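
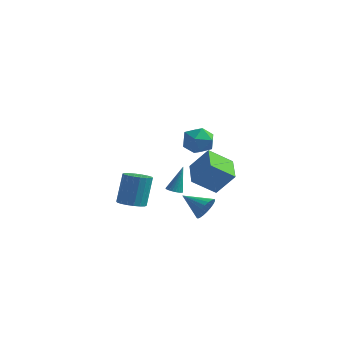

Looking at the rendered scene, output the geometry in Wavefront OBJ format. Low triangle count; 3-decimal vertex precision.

v 1.913 1.222 -3.462
v 2.226 1.593 -2.74
v 0.367 1.118 -2.738
v 2.125 1.865 -2.916
v 1.992 2.039 -3.175
v 1.847 2.089 -3.478
v 1.712 2.007 -3.778
v 1.608 1.805 -4.03
v 1.55 1.515 -4.196
v 1.547 1.18 -4.25
v 1.6 0.851 -4.184
v 1.701 0.579 -4.008
v 1.834 0.404 -3.749
v 1.979 0.355 -3.446
v 2.114 0.437 -3.145
v 2.218 0.638 -2.893
v 2.276 0.929 -2.727
v 2.279 1.264 -2.674
v 2.744 -2.39 3.445
v 3.416 -1.641 3.226
v 3.964 -3.279 4.154
v 4.636 -2.53 3.935
v 3.904 -2.374 4.643
v 3.15 -1.825 4.205
v 4.23 -3.095 3.175
v 3.476 -2.546 2.737
v 4.335 -2.077 3.06
v 4.133 -1.631 3.966
v 3.247 -3.289 3.414
v 3.045 -2.843 4.32
v -3.325 1.26 -4.387
v -2.8 1.965 -4.623
v -2.81 2.666 -2.548
v -3.335 1.96 -2.313
v -3.175 2.11 -4.674
v -3.185 2.811 -2.599
v -3.579 2.087 -4.668
v -3.589 2.788 -2.593
v -3.933 1.9 -4.607
v -3.943 2.601 -2.532
v -4.167 1.586 -4.502
v -4.177 2.287 -2.427
v -4.233 1.208 -4.374
v -4.243 1.909 -2.299
v -4.12 0.839 -4.249
v -4.13 1.54 -2.175
v -3.85 0.554 -4.152
v -3.86 1.255 -2.077
v -3.475 0.409 -4.101
v -3.485 1.11 -2.026
v -3.071 0.432 -4.107
v -3.081 1.133 -2.032
v -2.717 0.619 -4.168
v -2.727 1.32 -2.093
v -2.483 0.933 -4.273
v -2.493 1.634 -2.198
v -2.417 1.311 -4.401
v -2.427 2.012 -2.326
v -2.53 1.68 -4.525
v -2.54 2.381 -2.451
v -1.411 2.975 -3.449
v -1.02 3.308 -3.616
v -1.189 3.605 -1.671
v -1.19 3.43 -3.638
v -1.394 3.483 -3.632
v -1.6 3.458 -3.597
v -1.778 3.36 -3.54
v -1.9 3.204 -3.469
v -1.947 3.012 -3.396
v -1.913 2.815 -3.33
v -1.802 2.642 -3.282
v -1.632 2.52 -3.26
v -1.428 2.467 -3.267
v -1.222 2.491 -3.301
v -1.044 2.589 -3.358
v -0.922 2.746 -3.429
v -0.875 2.937 -3.503
v -0.909 3.135 -3.569
v 3.328 -2.58 0.504
v 4.346 -2.236 1.859
v 2.281 -1.126 0.922
v 3.299 -0.782 2.277
v 4.321 -1.578 -0.497
v 5.339 -1.234 0.858
v 3.274 -0.124 -0.079
v 4.292 0.22 1.276
f 2 1 4
f 2 4 3
f 4 1 5
f 4 5 3
f 5 1 6
f 5 6 3
f 6 1 7
f 6 7 3
f 7 1 8
f 7 8 3
f 8 1 9
f 8 9 3
f 9 1 10
f 9 10 3
f 10 1 11
f 10 11 3
f 11 1 12
f 11 12 3
f 12 1 13
f 12 13 3
f 13 1 14
f 13 14 3
f 14 1 15
f 14 15 3
f 15 1 16
f 15 16 3
f 16 1 17
f 16 17 3
f 17 1 18
f 17 18 3
f 18 1 2
f 18 2 3
f 19 30 24
f 19 24 20
f 19 20 26
f 19 26 29
f 19 29 30
f 20 24 28
f 24 30 23
f 30 29 21
f 29 26 25
f 26 20 27
f 22 28 23
f 22 23 21
f 22 21 25
f 22 25 27
f 22 27 28
f 23 28 24
f 21 23 30
f 25 21 29
f 27 25 26
f 28 27 20
f 32 31 35
f 32 35 33
f 33 35 36
f 33 36 34
f 35 31 37
f 35 37 36
f 36 37 38
f 36 38 34
f 37 31 39
f 37 39 38
f 38 39 40
f 38 40 34
f 39 31 41
f 39 41 40
f 40 41 42
f 40 42 34
f 41 31 43
f 41 43 42
f 42 43 44
f 42 44 34
f 43 31 45
f 43 45 44
f 44 45 46
f 44 46 34
f 45 31 47
f 45 47 46
f 46 47 48
f 46 48 34
f 47 31 49
f 47 49 48
f 48 49 50
f 48 50 34
f 49 31 51
f 49 51 50
f 50 51 52
f 50 52 34
f 51 31 53
f 51 53 52
f 52 53 54
f 52 54 34
f 53 31 55
f 53 55 54
f 54 55 56
f 54 56 34
f 55 31 57
f 55 57 56
f 56 57 58
f 56 58 34
f 57 31 59
f 57 59 58
f 58 59 60
f 58 60 34
f 59 31 32
f 59 32 60
f 60 32 33
f 60 33 34
f 62 61 64
f 62 64 63
f 64 61 65
f 64 65 63
f 65 61 66
f 65 66 63
f 66 61 67
f 66 67 63
f 67 61 68
f 67 68 63
f 68 61 69
f 68 69 63
f 69 61 70
f 69 70 63
f 70 61 71
f 70 71 63
f 71 61 72
f 71 72 63
f 72 61 73
f 72 73 63
f 73 61 74
f 73 74 63
f 74 61 75
f 74 75 63
f 75 61 76
f 75 76 63
f 76 61 77
f 76 77 63
f 77 61 78
f 77 78 63
f 78 61 62
f 78 62 63
f 80 82 79
f 83 80 79
f 79 82 81
f 81 83 79
f 80 86 82
f 84 80 83
f 84 86 80
f 82 86 81
f 85 83 81
f 81 86 85
f 85 84 83
f 86 84 85



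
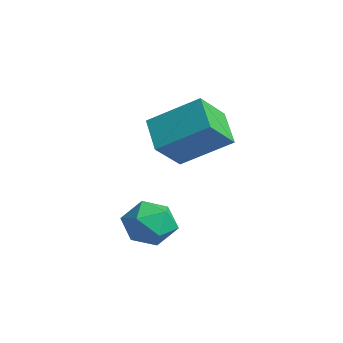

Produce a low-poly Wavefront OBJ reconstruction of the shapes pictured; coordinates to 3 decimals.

v -1.213 -1.867 -3.238
v -0.393 -2.282 -3.014
v -1.447 -2.918 -4.326
v -0.627 -3.333 -4.102
v -1.355 -3.369 -3.5
v -1.211 -2.72 -2.827
v -0.629 -2.48 -4.513
v -0.485 -1.831 -3.84
v -0.032 -2.661 -3.802
v -0.48 -3.21 -3.175
v -1.36 -1.99 -4.165
v -1.808 -2.539 -3.538
v -3.414 -1.638 -0.429
v -2.471 -0.211 0.645
v -3.861 -0.594 -1.424
v -2.917 0.833 -0.35
v -2.223 -1.853 -1.19
v -1.279 -0.426 -0.116
v -2.669 -0.809 -2.185
v -1.726 0.618 -1.111
f 1 12 6
f 1 6 2
f 1 2 8
f 1 8 11
f 1 11 12
f 2 6 10
f 6 12 5
f 12 11 3
f 11 8 7
f 8 2 9
f 4 10 5
f 4 5 3
f 4 3 7
f 4 7 9
f 4 9 10
f 5 10 6
f 3 5 12
f 7 3 11
f 9 7 8
f 10 9 2
f 14 16 13
f 17 14 13
f 13 16 15
f 15 17 13
f 14 20 16
f 18 14 17
f 18 20 14
f 16 20 15
f 19 17 15
f 15 20 19
f 19 18 17
f 20 18 19



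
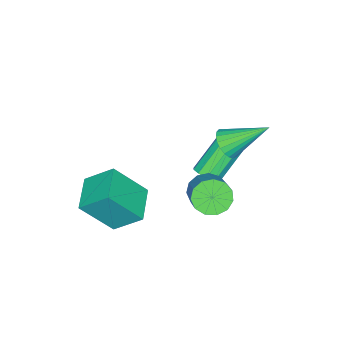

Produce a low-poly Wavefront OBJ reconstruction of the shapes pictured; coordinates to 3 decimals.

v -0.446 1.462 0.46
v 0.109 0.779 0.453
v 1.2 1.654 1.453
v 0.646 2.338 1.46
v 0.234 1.064 0.067
v 1.325 1.94 1.067
v 0.143 1.476 -0.194
v 1.234 2.351 0.806
v -0.135 1.883 -0.248
v 0.957 2.759 0.753
v -0.511 2.157 -0.077
v 0.58 3.032 0.924
v -0.867 2.21 0.265
v 0.225 3.085 1.265
v -1.089 2.026 0.668
v 0.003 2.901 1.669
v -1.106 1.663 1.005
v -0.015 2.538 2.006
v -0.914 1.236 1.169
v 0.177 2.111 2.17
v -0.574 0.881 1.108
v 0.518 1.756 2.108
v -0.192 0.711 0.841
v 0.899 1.586 1.841
v -1.894 0.525 -0.209
v -1.427 0.812 0.158
v -2.718 1.202 1.496
v -3.186 0.915 1.129
v -1.591 1.098 -0.083
v -2.882 1.487 1.255
v -1.871 1.164 -0.372
v -3.162 1.554 0.966
v -2.16 0.987 -0.599
v -3.451 1.376 0.739
v -2.347 0.633 -0.677
v -3.638 1.023 0.661
v -2.362 0.238 -0.576
v -3.653 0.628 0.762
v -2.198 -0.047 -0.335
v -3.489 0.342 1.003
v -1.918 -0.114 -0.046
v -3.209 0.276 1.292
v -1.629 0.064 0.181
v -2.92 0.453 1.519
v -1.442 0.417 0.259
v -2.733 0.807 1.597
v 0.397 -2.416 -1.593
v 0.004 -1.192 -0.543
v 1.932 -1.672 -1.885
v 1.538 -0.448 -0.835
v 1.262 -3.552 0.055
v 0.868 -2.328 1.105
v 2.796 -2.808 -0.237
v 2.403 -1.584 0.813
v -1.221 1.892 3.286
v -0.657 1.768 3.78
v -1.979 3.428 4.534
v -0.53 1.986 3.589
v -0.523 2.187 3.345
v -0.637 2.338 3.092
v -0.851 2.411 2.871
v -1.13 2.394 2.723
v -1.424 2.29 2.672
v -1.683 2.118 2.727
v -1.862 1.906 2.878
v -1.93 1.692 3.1
v -1.876 1.513 3.355
v -1.708 1.398 3.597
v -1.456 1.37 3.786
v -1.164 1.431 3.888
v -0.881 1.572 3.886
f 2 1 5
f 2 5 3
f 3 5 6
f 3 6 4
f 5 1 7
f 5 7 6
f 6 7 8
f 6 8 4
f 7 1 9
f 7 9 8
f 8 9 10
f 8 10 4
f 9 1 11
f 9 11 10
f 10 11 12
f 10 12 4
f 11 1 13
f 11 13 12
f 12 13 14
f 12 14 4
f 13 1 15
f 13 15 14
f 14 15 16
f 14 16 4
f 15 1 17
f 15 17 16
f 16 17 18
f 16 18 4
f 17 1 19
f 17 19 18
f 18 19 20
f 18 20 4
f 19 1 21
f 19 21 20
f 20 21 22
f 20 22 4
f 21 1 23
f 21 23 22
f 22 23 24
f 22 24 4
f 23 1 2
f 23 2 24
f 24 2 3
f 24 3 4
f 26 25 29
f 26 29 27
f 27 29 30
f 27 30 28
f 29 25 31
f 29 31 30
f 30 31 32
f 30 32 28
f 31 25 33
f 31 33 32
f 32 33 34
f 32 34 28
f 33 25 35
f 33 35 34
f 34 35 36
f 34 36 28
f 35 25 37
f 35 37 36
f 36 37 38
f 36 38 28
f 37 25 39
f 37 39 38
f 38 39 40
f 38 40 28
f 39 25 41
f 39 41 40
f 40 41 42
f 40 42 28
f 41 25 43
f 41 43 42
f 42 43 44
f 42 44 28
f 43 25 45
f 43 45 44
f 44 45 46
f 44 46 28
f 45 25 26
f 45 26 46
f 46 26 27
f 46 27 28
f 48 50 47
f 51 48 47
f 47 50 49
f 49 51 47
f 48 54 50
f 52 48 51
f 52 54 48
f 50 54 49
f 53 51 49
f 49 54 53
f 53 52 51
f 54 52 53
f 56 55 58
f 56 58 57
f 58 55 59
f 58 59 57
f 59 55 60
f 59 60 57
f 60 55 61
f 60 61 57
f 61 55 62
f 61 62 57
f 62 55 63
f 62 63 57
f 63 55 64
f 63 64 57
f 64 55 65
f 64 65 57
f 65 55 66
f 65 66 57
f 66 55 67
f 66 67 57
f 67 55 68
f 67 68 57
f 68 55 69
f 68 69 57
f 69 55 70
f 69 70 57
f 70 55 71
f 70 71 57
f 71 55 56
f 71 56 57



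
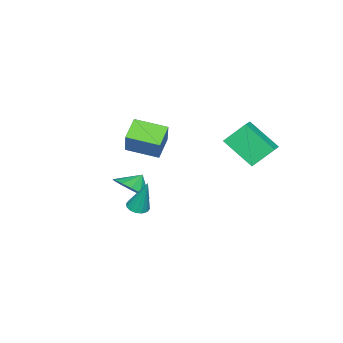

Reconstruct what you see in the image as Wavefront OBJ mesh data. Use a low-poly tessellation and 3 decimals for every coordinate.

v -2.379 2.39 0.77
v -3.02 3.291 1.899
v -2.327 4.044 -0.522
v -2.967 4.946 0.607
v -1.493 2.614 1.093
v -2.133 3.516 2.222
v -1.44 4.269 -0.199
v -2.081 5.17 0.93
v -1.135 -2.842 -1
v -2.329 -3.051 -0.339
v -1.618 -1.118 -1.327
v -2.812 -1.327 -0.667
v -0.428 -2.373 0.427
v -1.622 -2.582 1.087
v -0.911 -0.649 0.099
v -2.105 -0.858 0.76
v 1.472 -0.914 -1.893
v 2.009 -1.492 -1.141
v 0.728 -0.686 -1.187
v 2.213 -0.968 -1.096
v 2.218 -0.429 -1.264
v 2.023 -0.02 -1.6
v 1.681 0.149 -2.015
v 1.282 0.034 -2.398
v 0.934 -0.336 -2.645
v 0.73 -0.86 -2.69
v 0.725 -1.398 -2.522
v 0.92 -1.807 -2.186
v 1.262 -1.976 -1.771
v 1.661 -1.861 -1.388
v 3.308 0.601 -1.61
v 3.85 0.813 -1.704
v 3.392 1.219 0.27
v 3.663 1.044 -1.771
v 3.38 1.156 -1.795
v 3.078 1.12 -1.77
v 2.837 0.944 -1.701
v 2.723 0.677 -1.608
v 2.765 0.389 -1.516
v 2.953 0.158 -1.448
v 3.236 0.046 -1.424
v 3.538 0.082 -1.449
v 3.779 0.257 -1.518
v 3.893 0.525 -1.611
f 2 4 1
f 5 2 1
f 1 4 3
f 3 5 1
f 2 8 4
f 6 2 5
f 6 8 2
f 4 8 3
f 7 5 3
f 3 8 7
f 7 6 5
f 8 6 7
f 10 12 9
f 13 10 9
f 9 12 11
f 11 13 9
f 10 16 12
f 14 10 13
f 14 16 10
f 12 16 11
f 15 13 11
f 11 16 15
f 15 14 13
f 16 14 15
f 18 17 20
f 18 20 19
f 20 17 21
f 20 21 19
f 21 17 22
f 21 22 19
f 22 17 23
f 22 23 19
f 23 17 24
f 23 24 19
f 24 17 25
f 24 25 19
f 25 17 26
f 25 26 19
f 26 17 27
f 26 27 19
f 27 17 28
f 27 28 19
f 28 17 29
f 28 29 19
f 29 17 30
f 29 30 19
f 30 17 18
f 30 18 19
f 32 31 34
f 32 34 33
f 34 31 35
f 34 35 33
f 35 31 36
f 35 36 33
f 36 31 37
f 36 37 33
f 37 31 38
f 37 38 33
f 38 31 39
f 38 39 33
f 39 31 40
f 39 40 33
f 40 31 41
f 40 41 33
f 41 31 42
f 41 42 33
f 42 31 43
f 42 43 33
f 43 31 44
f 43 44 33
f 44 31 32
f 44 32 33



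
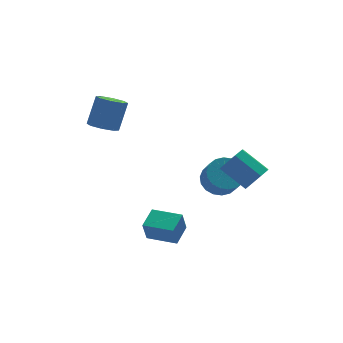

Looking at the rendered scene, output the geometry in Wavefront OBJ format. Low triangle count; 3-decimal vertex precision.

v -1.921 1.614 1.643
v -1.31 1.126 1.473
v -0.569 1.538 2.946
v -1.179 2.026 3.117
v -1.219 1.696 1.268
v -0.478 2.108 2.741
v -1.539 2.217 1.282
v -0.798 2.63 2.756
v -2.083 2.385 1.509
v -1.342 2.798 2.982
v -2.531 2.102 1.814
v -1.79 2.514 3.287
v -2.622 1.532 2.019
v -1.881 1.944 3.492
v -2.302 1.01 2.004
v -1.561 1.423 3.478
v -1.758 0.842 1.778
v -1.017 1.255 3.251
v 2.734 -1.573 -1.868
v 3.638 -1.356 -1.559
v 3.491 -2.209 -0.524
v 2.586 -2.427 -0.832
v 3.392 -1.062 -1.352
v 3.244 -1.915 -0.317
v 3.015 -0.869 -1.247
v 2.867 -1.722 -0.212
v 2.582 -0.816 -1.265
v 2.435 -1.669 -0.229
v 2.18 -0.912 -1.402
v 2.032 -1.766 -0.367
v 1.887 -1.14 -1.631
v 1.739 -1.994 -0.596
v 1.762 -1.454 -1.908
v 1.614 -2.307 -0.872
v 1.829 -1.791 -2.176
v 1.682 -2.644 -1.141
v 2.076 -2.085 -2.383
v 1.928 -2.938 -1.348
v 2.453 -2.278 -2.488
v 2.305 -3.131 -1.453
v 2.885 -2.331 -2.471
v 2.738 -3.184 -1.435
v 3.288 -2.234 -2.333
v 3.14 -3.088 -1.298
v 3.581 -2.006 -2.104
v 3.433 -2.86 -1.069
v 3.706 -1.693 -1.828
v 3.558 -2.546 -0.792
v 3.128 -4.315 -0.271
v 3.865 -4.149 0.047
v 3.189 -2.919 0.97
v 2.452 -3.085 0.651
v 3.75 -3.82 -0.475
v 3.073 -2.59 0.448
v 3.27 -3.782 -0.878
v 2.594 -2.552 0.045
v 2.707 -4.056 -0.926
v 2.031 -2.826 -0.003
v 2.391 -4.481 -0.59
v 1.715 -3.251 0.333
v 2.507 -4.81 -0.068
v 1.83 -3.58 0.855
v 2.986 -4.848 0.335
v 2.31 -3.618 1.258
v 3.549 -4.574 0.383
v 2.873 -3.344 1.306
v -1.391 -1.692 -4.561
v -1.704 -1.849 -3.413
v -0.466 -0.978 -4.211
v -0.778 -1.135 -3.063
v -0.442 -2.965 -4.477
v -0.754 -3.122 -3.329
v 0.484 -2.251 -4.127
v 0.171 -2.408 -2.979
f 2 1 5
f 2 5 3
f 3 5 6
f 3 6 4
f 5 1 7
f 5 7 6
f 6 7 8
f 6 8 4
f 7 1 9
f 7 9 8
f 8 9 10
f 8 10 4
f 9 1 11
f 9 11 10
f 10 11 12
f 10 12 4
f 11 1 13
f 11 13 12
f 12 13 14
f 12 14 4
f 13 1 15
f 13 15 14
f 14 15 16
f 14 16 4
f 15 1 17
f 15 17 16
f 16 17 18
f 16 18 4
f 17 1 2
f 17 2 18
f 18 2 3
f 18 3 4
f 20 19 23
f 20 23 21
f 21 23 24
f 21 24 22
f 23 19 25
f 23 25 24
f 24 25 26
f 24 26 22
f 25 19 27
f 25 27 26
f 26 27 28
f 26 28 22
f 27 19 29
f 27 29 28
f 28 29 30
f 28 30 22
f 29 19 31
f 29 31 30
f 30 31 32
f 30 32 22
f 31 19 33
f 31 33 32
f 32 33 34
f 32 34 22
f 33 19 35
f 33 35 34
f 34 35 36
f 34 36 22
f 35 19 37
f 35 37 36
f 36 37 38
f 36 38 22
f 37 19 39
f 37 39 38
f 38 39 40
f 38 40 22
f 39 19 41
f 39 41 40
f 40 41 42
f 40 42 22
f 41 19 43
f 41 43 42
f 42 43 44
f 42 44 22
f 43 19 45
f 43 45 44
f 44 45 46
f 44 46 22
f 45 19 47
f 45 47 46
f 46 47 48
f 46 48 22
f 47 19 20
f 47 20 48
f 48 20 21
f 48 21 22
f 50 49 53
f 50 53 51
f 51 53 54
f 51 54 52
f 53 49 55
f 53 55 54
f 54 55 56
f 54 56 52
f 55 49 57
f 55 57 56
f 56 57 58
f 56 58 52
f 57 49 59
f 57 59 58
f 58 59 60
f 58 60 52
f 59 49 61
f 59 61 60
f 60 61 62
f 60 62 52
f 61 49 63
f 61 63 62
f 62 63 64
f 62 64 52
f 63 49 65
f 63 65 64
f 64 65 66
f 64 66 52
f 65 49 50
f 65 50 66
f 66 50 51
f 66 51 52
f 68 70 67
f 71 68 67
f 67 70 69
f 69 71 67
f 68 74 70
f 72 68 71
f 72 74 68
f 70 74 69
f 73 71 69
f 69 74 73
f 73 72 71
f 74 72 73



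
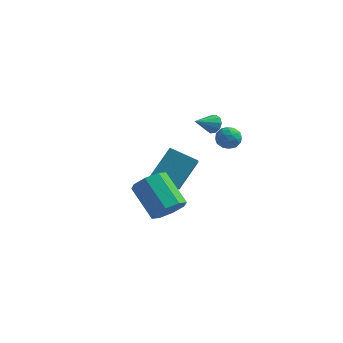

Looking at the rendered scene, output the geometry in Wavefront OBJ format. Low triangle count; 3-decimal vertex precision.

v 2.944 0.877 1.255
v 3.433 0.709 1.519
v 2.296 -0.057 1.865
v 3.274 0.955 1.726
v 2.989 1.171 1.753
v 2.687 1.274 1.59
v 2.483 1.226 1.299
v 2.456 1.044 0.991
v 2.615 0.798 0.784
v 2.9 0.582 0.757
v 3.202 0.479 0.92
v 3.405 0.527 1.211
v -0.674 1.767 -3.834
v -0.064 3.065 -2.383
v -1.086 3.055 -4.813
v -0.476 4.353 -3.363
v 0.856 1.767 -4.477
v 1.466 3.065 -3.027
v 0.444 3.055 -5.457
v 1.054 4.353 -4.006
v 2.056 -3.112 -2.691
v 2.616 -3.296 -1.92
v 1.224 -2.331 -0.679
v 0.664 -2.148 -1.449
v 2.779 -2.647 -2.242
v 1.387 -1.682 -1
v 2.519 -2.271 -2.826
v 1.127 -1.306 -1.585
v 1.987 -2.387 -3.331
v 0.595 -1.422 -2.09
v 1.496 -2.929 -3.461
v 0.104 -1.964 -2.22
v 1.333 -3.578 -3.14
v -0.059 -2.613 -1.898
v 1.593 -3.954 -2.555
v 0.201 -2.989 -1.314
v 2.125 -3.838 -2.05
v 0.733 -2.873 -0.809
v 2.846 4.254 -1.194
v 3.333 4.001 -1.685
v 2.487 3.139 -0.975
v 2.974 2.886 -1.466
v 3.208 3.178 -0.832
v 3.43 3.867 -0.968
v 2.39 3.273 -1.692
v 2.612 3.962 -1.828
v 3.051 3.395 -1.993
v 3.557 3.336 -1.461
v 2.263 3.804 -1.199
v 2.769 3.745 -0.667
v 3.121 4.225 -1.459
v 2.699 2.915 -1.201
v 2.837 3.087 -0.829
v 3.123 2.938 -1.117
v 3.178 4.147 -1.037
v 3.464 3.998 -1.325
v 3.391 3.515 -0.824
v 2.356 3.142 -1.335
v 2.642 2.993 -1.623
v 2.697 4.202 -1.543
v 2.983 4.053 -1.831
v 2.429 3.625 -1.836
v 3.241 3.72 -1.928
v 3.031 3.065 -1.8
v 2.687 3.292 -1.933
v 2.817 3.697 -2.012
v 3.538 3.686 -1.616
v 3.328 3.031 -1.487
v 3.466 3.203 -1.115
v 3.596 3.607 -1.194
v 3.373 3.33 -1.797
v 2.492 4.109 -1.173
v 2.282 3.454 -1.044
v 2.224 3.533 -1.466
v 2.354 3.937 -1.545
v 2.789 4.075 -0.86
v 2.579 3.42 -0.732
v 3.003 3.443 -0.648
v 3.133 3.848 -0.727
v 2.447 3.81 -0.863
f 2 1 4
f 2 4 3
f 4 1 5
f 4 5 3
f 5 1 6
f 5 6 3
f 6 1 7
f 6 7 3
f 7 1 8
f 7 8 3
f 8 1 9
f 8 9 3
f 9 1 10
f 9 10 3
f 10 1 11
f 10 11 3
f 11 1 12
f 11 12 3
f 12 1 2
f 12 2 3
f 14 16 13
f 17 14 13
f 13 16 15
f 15 17 13
f 14 20 16
f 18 14 17
f 18 20 14
f 16 20 15
f 19 17 15
f 15 20 19
f 19 18 17
f 20 18 19
f 22 21 25
f 22 25 23
f 23 25 26
f 23 26 24
f 25 21 27
f 25 27 26
f 26 27 28
f 26 28 24
f 27 21 29
f 27 29 28
f 28 29 30
f 28 30 24
f 29 21 31
f 29 31 30
f 30 31 32
f 30 32 24
f 31 21 33
f 31 33 32
f 32 33 34
f 32 34 24
f 33 21 35
f 33 35 34
f 34 35 36
f 34 36 24
f 35 21 37
f 35 37 36
f 36 37 38
f 36 38 24
f 37 21 22
f 37 22 38
f 38 22 23
f 38 23 24
f 39 76 55
f 76 50 79
f 55 79 44
f 76 79 55
f 39 55 51
f 55 44 56
f 51 56 40
f 55 56 51
f 39 51 60
f 51 40 61
f 60 61 46
f 51 61 60
f 39 60 72
f 60 46 75
f 72 75 49
f 60 75 72
f 39 72 76
f 72 49 80
f 76 80 50
f 72 80 76
f 40 56 67
f 56 44 70
f 67 70 48
f 56 70 67
f 44 79 57
f 79 50 78
f 57 78 43
f 79 78 57
f 50 80 77
f 80 49 73
f 77 73 41
f 80 73 77
f 49 75 74
f 75 46 62
f 74 62 45
f 75 62 74
f 46 61 66
f 61 40 63
f 66 63 47
f 61 63 66
f 42 68 54
f 68 48 69
f 54 69 43
f 68 69 54
f 42 54 52
f 54 43 53
f 52 53 41
f 54 53 52
f 42 52 59
f 52 41 58
f 59 58 45
f 52 58 59
f 42 59 64
f 59 45 65
f 64 65 47
f 59 65 64
f 42 64 68
f 64 47 71
f 68 71 48
f 64 71 68
f 43 69 57
f 69 48 70
f 57 70 44
f 69 70 57
f 41 53 77
f 53 43 78
f 77 78 50
f 53 78 77
f 45 58 74
f 58 41 73
f 74 73 49
f 58 73 74
f 47 65 66
f 65 45 62
f 66 62 46
f 65 62 66
f 48 71 67
f 71 47 63
f 67 63 40
f 71 63 67



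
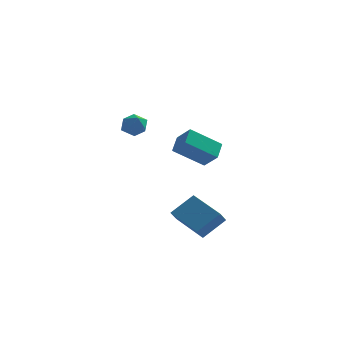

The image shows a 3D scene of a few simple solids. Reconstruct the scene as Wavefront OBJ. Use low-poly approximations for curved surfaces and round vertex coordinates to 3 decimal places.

v -0.582 3.194 0.829
v -0.438 4.169 1.422
v 1.008 3.643 -0.297
v 1.153 4.618 0.297
v 0.147 2.602 1.623
v 0.292 3.577 2.217
v 1.738 3.051 0.498
v 1.882 4.026 1.091
v 0.15 -1.772 -1.955
v -0.07 -2.346 -1.339
v 1.192 -1.143 -0.996
v 0.972 -1.716 -0.38
v 1.548 -3.044 -2.64
v 1.328 -3.617 -2.024
v 2.59 -2.414 -1.681
v 2.37 -2.988 -1.065
v -2.235 1.033 3.984
v -1.565 0.905 3.654
v -2.795 0.415 3.086
v -2.125 0.287 2.756
v -2.295 -0.05 3.413
v -1.949 0.332 3.968
v -2.411 0.988 2.772
v -2.065 1.37 3.327
v -1.674 0.877 2.906
v -1.602 0.236 3.302
v -2.758 1.084 3.438
v -2.686 0.443 3.834
f 2 4 1
f 5 2 1
f 1 4 3
f 3 5 1
f 2 8 4
f 6 2 5
f 6 8 2
f 4 8 3
f 7 5 3
f 3 8 7
f 7 6 5
f 8 6 7
f 10 12 9
f 13 10 9
f 9 12 11
f 11 13 9
f 10 16 12
f 14 10 13
f 14 16 10
f 12 16 11
f 15 13 11
f 11 16 15
f 15 14 13
f 16 14 15
f 17 28 22
f 17 22 18
f 17 18 24
f 17 24 27
f 17 27 28
f 18 22 26
f 22 28 21
f 28 27 19
f 27 24 23
f 24 18 25
f 20 26 21
f 20 21 19
f 20 19 23
f 20 23 25
f 20 25 26
f 21 26 22
f 19 21 28
f 23 19 27
f 25 23 24
f 26 25 18



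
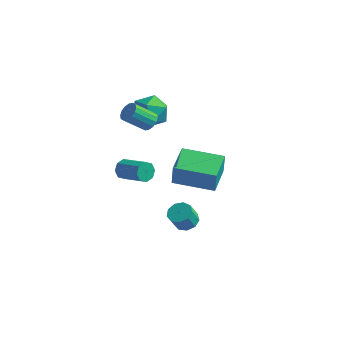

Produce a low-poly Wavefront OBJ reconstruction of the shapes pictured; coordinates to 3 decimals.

v 0.26 0.6 -3.987
v 0.584 1.115 -3.684
v 0.445 0.655 -2.751
v 0.12 0.14 -3.053
v 0.129 1.206 -3.708
v -0.011 0.746 -2.774
v -0.266 1.013 -3.862
v -0.405 0.553 -2.928
v -0.414 0.627 -4.074
v -0.554 0.167 -3.141
v -0.247 0.228 -4.246
v -0.387 -0.232 -3.312
v 0.157 0.003 -4.296
v 0.017 -0.457 -3.363
v 0.609 0.058 -4.202
v 0.47 -0.402 -3.268
v 0.898 0.366 -4.007
v 0.758 -0.094 -3.073
v 0.888 0.784 -3.802
v 0.748 0.324 -2.869
v -4.224 4.197 1.105
v -3.658 3.958 0.213
v -3.462 2.862 1.947
v -2.896 2.623 1.055
v -2.682 3.532 1.605
v -3.153 4.356 1.085
v -3.967 2.464 1.075
v -4.438 3.288 0.555
v -3.498 2.887 0.195
v -2.705 3.547 0.523
v -4.415 3.273 1.637
v -3.622 3.933 1.965
v -2.453 -0.859 -0.095
v -2.212 -0.624 -0.591
v -0.765 -0.905 -0.021
v -1.007 -1.141 0.475
v -2.28 -0.31 -0.263
v -0.834 -0.592 0.307
v -2.45 -0.318 0.164
v -1.003 -0.599 0.734
v -2.621 -0.643 0.439
v -1.175 -0.925 1.009
v -2.695 -1.095 0.401
v -1.248 -1.376 0.971
v -2.626 -1.408 0.073
v -1.18 -1.69 0.643
v -2.457 -1.401 -0.354
v -1.01 -1.682 0.216
v -2.285 -1.075 -0.629
v -0.839 -1.357 -0.059
v -1.969 0.792 2.591
v -1.536 0.408 2.63
v -2.298 -0.356 3.568
v -2.731 0.028 3.529
v -1.479 0.612 2.842
v -2.24 -0.152 3.781
v -1.553 0.864 2.988
v -2.314 0.1 3.926
v -1.738 1.097 3.027
v -2.5 0.333 3.965
v -1.986 1.248 2.949
v -2.747 0.484 3.887
v -2.229 1.277 2.775
v -2.99 0.513 3.714
v -2.402 1.176 2.552
v -3.164 0.412 3.49
v -2.46 0.972 2.339
v -3.221 0.208 3.278
v -2.386 0.72 2.194
v -3.147 -0.044 3.132
v -2.2 0.487 2.155
v -2.962 -0.277 3.093
v -1.953 0.336 2.233
v -2.714 -0.428 3.171
v -1.71 0.307 2.406
v -2.471 -0.457 3.345
v 1.495 -2.869 1.924
v 1.617 -2.957 3.114
v 1.044 -1.291 2.086
v 1.166 -1.378 3.277
v 3.494 -2.282 1.763
v 3.616 -2.369 2.954
v 3.043 -0.703 1.926
v 3.165 -0.791 3.116
f 2 1 5
f 2 5 3
f 3 5 6
f 3 6 4
f 5 1 7
f 5 7 6
f 6 7 8
f 6 8 4
f 7 1 9
f 7 9 8
f 8 9 10
f 8 10 4
f 9 1 11
f 9 11 10
f 10 11 12
f 10 12 4
f 11 1 13
f 11 13 12
f 12 13 14
f 12 14 4
f 13 1 15
f 13 15 14
f 14 15 16
f 14 16 4
f 15 1 17
f 15 17 16
f 16 17 18
f 16 18 4
f 17 1 19
f 17 19 18
f 18 19 20
f 18 20 4
f 19 1 2
f 19 2 20
f 20 2 3
f 20 3 4
f 21 32 26
f 21 26 22
f 21 22 28
f 21 28 31
f 21 31 32
f 22 26 30
f 26 32 25
f 32 31 23
f 31 28 27
f 28 22 29
f 24 30 25
f 24 25 23
f 24 23 27
f 24 27 29
f 24 29 30
f 25 30 26
f 23 25 32
f 27 23 31
f 29 27 28
f 30 29 22
f 34 33 37
f 34 37 35
f 35 37 38
f 35 38 36
f 37 33 39
f 37 39 38
f 38 39 40
f 38 40 36
f 39 33 41
f 39 41 40
f 40 41 42
f 40 42 36
f 41 33 43
f 41 43 42
f 42 43 44
f 42 44 36
f 43 33 45
f 43 45 44
f 44 45 46
f 44 46 36
f 45 33 47
f 45 47 46
f 46 47 48
f 46 48 36
f 47 33 49
f 47 49 48
f 48 49 50
f 48 50 36
f 49 33 34
f 49 34 50
f 50 34 35
f 50 35 36
f 52 51 55
f 52 55 53
f 53 55 56
f 53 56 54
f 55 51 57
f 55 57 56
f 56 57 58
f 56 58 54
f 57 51 59
f 57 59 58
f 58 59 60
f 58 60 54
f 59 51 61
f 59 61 60
f 60 61 62
f 60 62 54
f 61 51 63
f 61 63 62
f 62 63 64
f 62 64 54
f 63 51 65
f 63 65 64
f 64 65 66
f 64 66 54
f 65 51 67
f 65 67 66
f 66 67 68
f 66 68 54
f 67 51 69
f 67 69 68
f 68 69 70
f 68 70 54
f 69 51 71
f 69 71 70
f 70 71 72
f 70 72 54
f 71 51 73
f 71 73 72
f 72 73 74
f 72 74 54
f 73 51 75
f 73 75 74
f 74 75 76
f 74 76 54
f 75 51 52
f 75 52 76
f 76 52 53
f 76 53 54
f 78 80 77
f 81 78 77
f 77 80 79
f 79 81 77
f 78 84 80
f 82 78 81
f 82 84 78
f 80 84 79
f 83 81 79
f 79 84 83
f 83 82 81
f 84 82 83



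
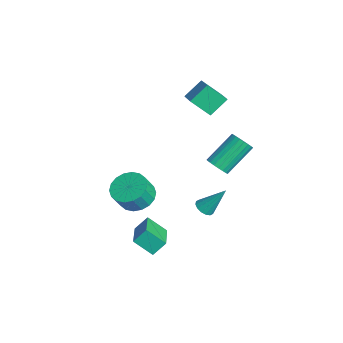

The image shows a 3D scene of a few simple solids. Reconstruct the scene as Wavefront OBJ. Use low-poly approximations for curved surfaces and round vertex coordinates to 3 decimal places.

v 2.03 -2.88 -2.639
v 1.995 -2.235 -1.97
v 2.519 -2.062 -3.402
v 2.484 -1.418 -2.732
v 3.696 -3.362 -2.088
v 3.661 -2.718 -1.418
v 4.185 -2.545 -2.85
v 4.15 -1.9 -2.181
v 0.856 -2.459 -1.243
v 1.643 -2.842 -1.66
v 1.932 -3.344 -0.655
v 1.144 -2.961 -0.237
v 1.787 -2.463 -1.512
v 2.076 -2.965 -0.507
v 1.747 -2.083 -1.311
v 2.036 -2.585 -0.306
v 1.531 -1.778 -1.096
v 1.819 -2.28 -0.091
v 1.18 -1.607 -0.91
v 1.469 -2.109 0.095
v 0.766 -1.606 -0.79
v 1.054 -2.108 0.215
v 0.369 -1.773 -0.76
v 0.658 -2.275 0.245
v 0.068 -2.076 -0.825
v 0.357 -2.578 0.18
v -0.076 -2.455 -0.973
v 0.213 -2.957 0.032
v -0.036 -2.835 -1.174
v 0.253 -3.337 -0.169
v 0.181 -3.14 -1.389
v 0.469 -3.642 -0.384
v 0.531 -3.311 -1.575
v 0.82 -3.813 -0.57
v 0.946 -3.312 -1.695
v 1.234 -3.814 -0.69
v 1.342 -3.145 -1.725
v 1.631 -3.647 -0.72
v 2.914 0.895 1.823
v 3.518 0.978 1.982
v 3.01 2.348 3.196
v 2.406 2.265 3.037
v 3.49 1.145 1.782
v 2.983 2.515 2.996
v 3.364 1.269 1.589
v 2.856 2.639 2.804
v 3.159 1.328 1.437
v 2.652 2.698 2.651
v 2.912 1.313 1.351
v 2.405 2.683 2.566
v 2.665 1.225 1.347
v 2.158 2.595 2.562
v 2.461 1.08 1.425
v 1.954 2.45 2.64
v 2.336 0.903 1.572
v 1.828 2.273 2.787
v 2.31 0.725 1.762
v 1.803 2.095 2.977
v 2.389 0.576 1.963
v 1.882 1.946 3.178
v 2.558 0.482 2.139
v 2.051 1.853 3.354
v 2.789 0.46 2.261
v 2.282 1.83 3.476
v 3.041 0.513 2.307
v 2.534 1.883 3.522
v 3.272 0.632 2.269
v 2.765 2.002 3.484
v 3.44 0.796 2.154
v 2.933 2.166 3.369
v -2.025 0.66 3.373
v -2.31 1.585 4.163
v -1.653 1.573 2.437
v -1.938 2.499 3.227
v -0.922 0.641 3.793
v -1.207 1.567 4.583
v -0.55 1.555 2.857
v -0.835 2.48 3.647
v 2.492 0.423 -1.405
v 2.935 0.127 -1.317
v 2.848 1.357 -0.055
v 3.019 0.335 -1.483
v 2.962 0.567 -1.629
v 2.779 0.76 -1.714
v 2.519 0.863 -1.717
v 2.252 0.848 -1.636
v 2.049 0.719 -1.493
v 1.965 0.51 -1.327
v 2.022 0.279 -1.181
v 2.205 0.085 -1.096
v 2.465 -0.017 -1.093
v 2.732 -0.002 -1.174
f 2 4 1
f 5 2 1
f 1 4 3
f 3 5 1
f 2 8 4
f 6 2 5
f 6 8 2
f 4 8 3
f 7 5 3
f 3 8 7
f 7 6 5
f 8 6 7
f 10 9 13
f 10 13 11
f 11 13 14
f 11 14 12
f 13 9 15
f 13 15 14
f 14 15 16
f 14 16 12
f 15 9 17
f 15 17 16
f 16 17 18
f 16 18 12
f 17 9 19
f 17 19 18
f 18 19 20
f 18 20 12
f 19 9 21
f 19 21 20
f 20 21 22
f 20 22 12
f 21 9 23
f 21 23 22
f 22 23 24
f 22 24 12
f 23 9 25
f 23 25 24
f 24 25 26
f 24 26 12
f 25 9 27
f 25 27 26
f 26 27 28
f 26 28 12
f 27 9 29
f 27 29 28
f 28 29 30
f 28 30 12
f 29 9 31
f 29 31 30
f 30 31 32
f 30 32 12
f 31 9 33
f 31 33 32
f 32 33 34
f 32 34 12
f 33 9 35
f 33 35 34
f 34 35 36
f 34 36 12
f 35 9 37
f 35 37 36
f 36 37 38
f 36 38 12
f 37 9 10
f 37 10 38
f 38 10 11
f 38 11 12
f 40 39 43
f 40 43 41
f 41 43 44
f 41 44 42
f 43 39 45
f 43 45 44
f 44 45 46
f 44 46 42
f 45 39 47
f 45 47 46
f 46 47 48
f 46 48 42
f 47 39 49
f 47 49 48
f 48 49 50
f 48 50 42
f 49 39 51
f 49 51 50
f 50 51 52
f 50 52 42
f 51 39 53
f 51 53 52
f 52 53 54
f 52 54 42
f 53 39 55
f 53 55 54
f 54 55 56
f 54 56 42
f 55 39 57
f 55 57 56
f 56 57 58
f 56 58 42
f 57 39 59
f 57 59 58
f 58 59 60
f 58 60 42
f 59 39 61
f 59 61 60
f 60 61 62
f 60 62 42
f 61 39 63
f 61 63 62
f 62 63 64
f 62 64 42
f 63 39 65
f 63 65 64
f 64 65 66
f 64 66 42
f 65 39 67
f 65 67 66
f 66 67 68
f 66 68 42
f 67 39 69
f 67 69 68
f 68 69 70
f 68 70 42
f 69 39 40
f 69 40 70
f 70 40 41
f 70 41 42
f 72 74 71
f 75 72 71
f 71 74 73
f 73 75 71
f 72 78 74
f 76 72 75
f 76 78 72
f 74 78 73
f 77 75 73
f 73 78 77
f 77 76 75
f 78 76 77
f 80 79 82
f 80 82 81
f 82 79 83
f 82 83 81
f 83 79 84
f 83 84 81
f 84 79 85
f 84 85 81
f 85 79 86
f 85 86 81
f 86 79 87
f 86 87 81
f 87 79 88
f 87 88 81
f 88 79 89
f 88 89 81
f 89 79 90
f 89 90 81
f 90 79 91
f 90 91 81
f 91 79 92
f 91 92 81
f 92 79 80
f 92 80 81



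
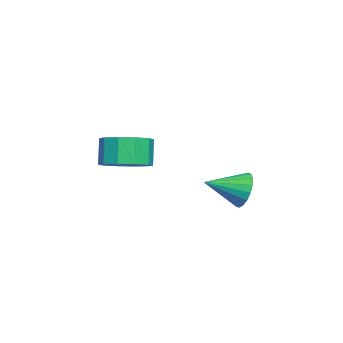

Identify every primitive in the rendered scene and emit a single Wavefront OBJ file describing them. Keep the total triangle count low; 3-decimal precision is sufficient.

v 1.111 -3.309 -0.363
v 2.057 -3.411 0.031
v 1.555 -3.474 1.218
v 0.609 -3.371 0.823
v 1.92 -2.79 0.006
v 1.419 -2.852 1.193
v 1.475 -2.367 -0.16
v 0.973 -2.429 1.027
v 0.89 -2.304 -0.404
v 0.389 -2.366 0.783
v 0.39 -2.624 -0.632
v -0.112 -2.686 0.555
v 0.165 -3.206 -0.758
v -0.337 -3.269 0.429
v 0.301 -3.828 -0.733
v -0.2 -3.89 0.454
v 0.747 -4.251 -0.567
v 0.245 -4.313 0.62
v 1.331 -4.314 -0.323
v 0.83 -4.376 0.864
v 1.832 -3.994 -0.095
v 1.33 -4.056 1.092
v 3.067 1.435 -0.635
v 3.486 1.333 -1.356
v 3.613 0.065 -0.125
v 3.734 1.512 -1.141
v 3.849 1.675 -0.825
v 3.81 1.791 -0.472
v 3.624 1.837 -0.151
v 3.327 1.803 0.074
v 2.979 1.695 0.158
v 2.648 1.537 0.086
v 2.401 1.358 -0.13
v 2.285 1.194 -0.445
v 2.324 1.078 -0.798
v 2.511 1.033 -1.119
v 2.807 1.067 -1.344
v 3.155 1.174 -1.429
f 2 1 5
f 2 5 3
f 3 5 6
f 3 6 4
f 5 1 7
f 5 7 6
f 6 7 8
f 6 8 4
f 7 1 9
f 7 9 8
f 8 9 10
f 8 10 4
f 9 1 11
f 9 11 10
f 10 11 12
f 10 12 4
f 11 1 13
f 11 13 12
f 12 13 14
f 12 14 4
f 13 1 15
f 13 15 14
f 14 15 16
f 14 16 4
f 15 1 17
f 15 17 16
f 16 17 18
f 16 18 4
f 17 1 19
f 17 19 18
f 18 19 20
f 18 20 4
f 19 1 21
f 19 21 20
f 20 21 22
f 20 22 4
f 21 1 2
f 21 2 22
f 22 2 3
f 22 3 4
f 24 23 26
f 24 26 25
f 26 23 27
f 26 27 25
f 27 23 28
f 27 28 25
f 28 23 29
f 28 29 25
f 29 23 30
f 29 30 25
f 30 23 31
f 30 31 25
f 31 23 32
f 31 32 25
f 32 23 33
f 32 33 25
f 33 23 34
f 33 34 25
f 34 23 35
f 34 35 25
f 35 23 36
f 35 36 25
f 36 23 37
f 36 37 25
f 37 23 38
f 37 38 25
f 38 23 24
f 38 24 25



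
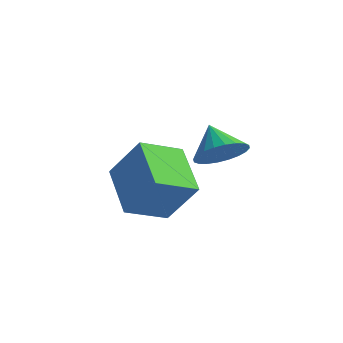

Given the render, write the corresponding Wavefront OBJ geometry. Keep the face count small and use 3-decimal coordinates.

v 0.806 -3.277 -2.87
v -0.575 -2.024 -2.043
v 1.577 -1.989 -3.531
v 0.196 -0.737 -2.704
v 1.864 -3.123 -1.336
v 0.483 -1.871 -0.509
v 2.635 -1.836 -1.997
v 1.254 -0.583 -1.17
v 1.637 1.195 -2.056
v 2.262 1.033 -1.333
v 0.803 1.785 -1.204
v 2.377 1.372 -1.455
v 2.379 1.684 -1.669
v 2.268 1.922 -1.941
v 2.062 2.049 -2.232
v 1.79 2.047 -2.495
v 1.495 1.914 -2.692
v 1.222 1.672 -2.792
v 1.011 1.358 -2.78
v 0.897 1.018 -2.658
v 0.894 0.706 -2.444
v 1.005 0.468 -2.171
v 1.212 0.341 -1.881
v 1.484 0.344 -1.617
v 1.779 0.476 -1.421
v 2.052 0.718 -1.321
f 2 4 1
f 5 2 1
f 1 4 3
f 3 5 1
f 2 8 4
f 6 2 5
f 6 8 2
f 4 8 3
f 7 5 3
f 3 8 7
f 7 6 5
f 8 6 7
f 10 9 12
f 10 12 11
f 12 9 13
f 12 13 11
f 13 9 14
f 13 14 11
f 14 9 15
f 14 15 11
f 15 9 16
f 15 16 11
f 16 9 17
f 16 17 11
f 17 9 18
f 17 18 11
f 18 9 19
f 18 19 11
f 19 9 20
f 19 20 11
f 20 9 21
f 20 21 11
f 21 9 22
f 21 22 11
f 22 9 23
f 22 23 11
f 23 9 24
f 23 24 11
f 24 9 25
f 24 25 11
f 25 9 26
f 25 26 11
f 26 9 10
f 26 10 11



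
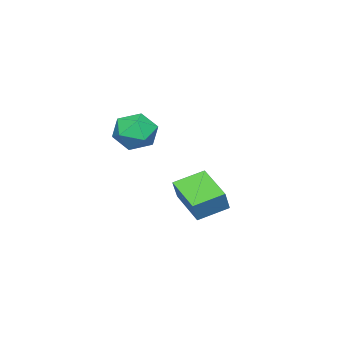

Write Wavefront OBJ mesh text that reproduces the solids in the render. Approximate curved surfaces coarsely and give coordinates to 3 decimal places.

v -3.329 -0.239 -1.109
v -2.765 -0.117 -0.114
v -2.427 1.27 -1.804
v -1.863 1.391 -0.809
v -2.257 -1.111 -1.611
v -1.693 -0.99 -0.616
v -1.355 0.397 -2.306
v -0.791 0.519 -1.311
v 1.688 0.501 3.777
v 2.453 0.069 4.23
v 1.647 -0.689 2.71
v 2.412 -1.121 3.163
v 1.532 -1.082 3.61
v 1.557 -0.346 4.269
v 2.543 -0.274 2.671
v 2.568 0.462 3.33
v 2.982 -0.41 3.546
v 2.356 -0.909 4.127
v 1.744 0.289 2.813
v 1.118 -0.21 3.394
f 2 4 1
f 5 2 1
f 1 4 3
f 3 5 1
f 2 8 4
f 6 2 5
f 6 8 2
f 4 8 3
f 7 5 3
f 3 8 7
f 7 6 5
f 8 6 7
f 9 20 14
f 9 14 10
f 9 10 16
f 9 16 19
f 9 19 20
f 10 14 18
f 14 20 13
f 20 19 11
f 19 16 15
f 16 10 17
f 12 18 13
f 12 13 11
f 12 11 15
f 12 15 17
f 12 17 18
f 13 18 14
f 11 13 20
f 15 11 19
f 17 15 16
f 18 17 10



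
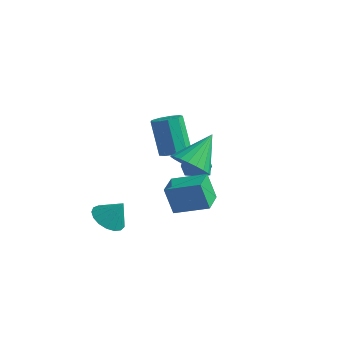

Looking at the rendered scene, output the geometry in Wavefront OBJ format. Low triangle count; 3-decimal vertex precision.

v -1.706 -2.588 -1.49
v -0.878 -2.757 -1.901
v -1.074 -2.212 -0.37
v -0.96 -2.326 -1.999
v -1.213 -1.955 -1.98
v -1.58 -1.728 -1.849
v -1.975 -1.699 -1.636
v -2.308 -1.873 -1.39
v -2.504 -2.211 -1.166
v -2.517 -2.635 -1.017
v -2.344 -3.048 -0.976
v -2.025 -3.356 -1.053
v -1.633 -3.488 -1.23
v -1.258 -3.413 -1.467
v -0.985 -3.15 -1.709
v 1.768 -0.834 2.676
v 2.768 -0.677 2.3
v 1.992 0.774 3.944
v 2.523 -0.424 2.022
v 2.147 -0.242 1.857
v 1.705 -0.162 1.834
v 1.275 -0.198 1.956
v 0.93 -0.345 2.203
v 0.729 -0.576 2.532
v 0.709 -0.852 2.886
v 0.871 -1.125 3.203
v 1.189 -1.347 3.43
v 1.606 -1.481 3.526
v 2.052 -1.503 3.475
v 2.449 -1.41 3.287
v 2.728 -1.217 2.992
v 2.84 -0.958 2.643
v -1.541 3.15 -0.409
v -1.102 2.579 0.003
v -2 3.198 1.82
v -2.439 3.77 1.409
v -0.812 3.067 -0.02
v -1.711 3.686 1.798
v -0.863 3.594 -0.225
v -1.762 4.213 1.593
v -1.232 3.913 -0.516
v -2.13 4.532 1.302
v -1.744 3.876 -0.757
v -2.643 4.495 1.061
v -2.162 3.499 -0.835
v -3.06 4.118 0.983
v -2.289 2.959 -0.713
v -3.187 3.578 1.104
v -2.066 2.509 -0.45
v -2.964 3.128 1.368
v -1.597 2.358 -0.167
v -2.495 2.978 1.651
v 1.907 -2.519 0.464
v 1.337 -2.432 1.838
v 1.516 -1.26 0.223
v 0.946 -1.173 1.597
v 3.494 -1.907 1.083
v 2.924 -1.82 2.457
v 3.103 -0.648 0.842
v 2.533 -0.561 2.216
v 0.202 1.244 -0.127
v 0.342 1.41 0.663
v -0.442 1.915 -0.154
v -0.302 2.081 0.636
v 1.022 2.019 -0.436
v 1.162 2.185 0.354
v 0.378 2.69 -0.463
v 0.518 2.856 0.327
f 2 1 4
f 2 4 3
f 4 1 5
f 4 5 3
f 5 1 6
f 5 6 3
f 6 1 7
f 6 7 3
f 7 1 8
f 7 8 3
f 8 1 9
f 8 9 3
f 9 1 10
f 9 10 3
f 10 1 11
f 10 11 3
f 11 1 12
f 11 12 3
f 12 1 13
f 12 13 3
f 13 1 14
f 13 14 3
f 14 1 15
f 14 15 3
f 15 1 2
f 15 2 3
f 17 16 19
f 17 19 18
f 19 16 20
f 19 20 18
f 20 16 21
f 20 21 18
f 21 16 22
f 21 22 18
f 22 16 23
f 22 23 18
f 23 16 24
f 23 24 18
f 24 16 25
f 24 25 18
f 25 16 26
f 25 26 18
f 26 16 27
f 26 27 18
f 27 16 28
f 27 28 18
f 28 16 29
f 28 29 18
f 29 16 30
f 29 30 18
f 30 16 31
f 30 31 18
f 31 16 32
f 31 32 18
f 32 16 17
f 32 17 18
f 34 33 37
f 34 37 35
f 35 37 38
f 35 38 36
f 37 33 39
f 37 39 38
f 38 39 40
f 38 40 36
f 39 33 41
f 39 41 40
f 40 41 42
f 40 42 36
f 41 33 43
f 41 43 42
f 42 43 44
f 42 44 36
f 43 33 45
f 43 45 44
f 44 45 46
f 44 46 36
f 45 33 47
f 45 47 46
f 46 47 48
f 46 48 36
f 47 33 49
f 47 49 48
f 48 49 50
f 48 50 36
f 49 33 51
f 49 51 50
f 50 51 52
f 50 52 36
f 51 33 34
f 51 34 52
f 52 34 35
f 52 35 36
f 54 56 53
f 57 54 53
f 53 56 55
f 55 57 53
f 54 60 56
f 58 54 57
f 58 60 54
f 56 60 55
f 59 57 55
f 55 60 59
f 59 58 57
f 60 58 59
f 62 64 61
f 65 62 61
f 61 64 63
f 63 65 61
f 62 68 64
f 66 62 65
f 66 68 62
f 64 68 63
f 67 65 63
f 63 68 67
f 67 66 65
f 68 66 67



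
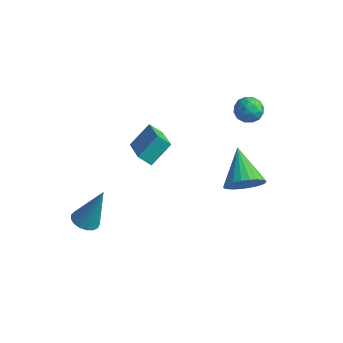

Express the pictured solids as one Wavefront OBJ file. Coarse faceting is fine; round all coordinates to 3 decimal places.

v 2.773 4.271 2.354
v 3.188 4.193 2.958
v 2.712 3.087 2.242
v 3.127 3.009 2.846
v 2.44 3.268 2.902
v 2.478 3.999 2.971
v 3.422 3.281 2.229
v 3.46 4.012 2.298
v 3.589 3.581 2.88
v 2.981 3.573 3.296
v 2.919 3.707 1.904
v 2.311 3.699 2.32
v 2.986 4.336 2.666
v 2.914 2.944 2.534
v 2.511 3.096 2.567
v 2.754 3.05 2.922
v 2.568 4.222 2.674
v 2.812 4.176 3.028
v 2.372 3.632 2.995
v 3.088 3.104 2.172
v 3.332 3.058 2.526
v 3.146 4.23 2.278
v 3.389 4.184 2.633
v 3.528 3.648 2.205
v 3.465 3.93 2.975
v 3.429 3.234 2.909
v 3.603 3.394 2.547
v 3.625 3.824 2.587
v 3.108 3.925 3.219
v 3.072 3.229 3.154
v 2.669 3.381 3.186
v 2.691 3.812 3.227
v 3.344 3.565 3.174
v 2.828 4.051 2.046
v 2.792 3.355 1.981
v 3.209 3.468 1.973
v 3.231 3.899 2.014
v 2.471 4.046 2.291
v 2.435 3.35 2.225
v 2.275 3.456 2.613
v 2.297 3.886 2.653
v 2.556 3.715 2.026
v -1.637 -2.547 -3.582
v -0.966 -2.467 -3.8
v -1.063 -1.873 -1.578
v -1.108 -2.164 -3.862
v -1.371 -1.949 -3.859
v -1.695 -1.871 -3.792
v -2.005 -1.947 -3.678
v -2.232 -2.161 -3.541
v -2.321 -2.463 -3.414
v -2.254 -2.784 -3.325
v -2.046 -3.051 -3.295
v -1.744 -3.202 -3.331
v -1.417 -3.203 -3.424
v -1.14 -3.054 -3.553
v -0.978 -2.788 -3.689
v -0.022 -0.658 0.74
v 0.289 0.389 1.631
v -1.429 0.546 -0.184
v -1.118 1.594 0.707
v 0.538 -0.394 0.233
v 0.849 0.654 1.124
v -0.869 0.811 -0.691
v -0.558 1.858 0.2
v 3.941 2.047 -1.126
v 4.376 1.783 -0.277
v 2.659 3.253 -0.094
v 4.586 2.091 -0.376
v 4.698 2.393 -0.59
v 4.695 2.642 -0.885
v 4.577 2.8 -1.217
v 4.362 2.844 -1.535
v 4.083 2.767 -1.791
v 3.782 2.579 -1.945
v 3.506 2.311 -1.975
v 3.296 2.003 -1.876
v 3.184 1.701 -1.662
v 3.187 1.452 -1.367
v 3.305 1.293 -1.035
v 3.52 1.25 -0.717
v 3.799 1.327 -0.461
v 4.099 1.514 -0.306
f 1 38 17
f 38 12 41
f 17 41 6
f 38 41 17
f 1 17 13
f 17 6 18
f 13 18 2
f 17 18 13
f 1 13 22
f 13 2 23
f 22 23 8
f 13 23 22
f 1 22 34
f 22 8 37
f 34 37 11
f 22 37 34
f 1 34 38
f 34 11 42
f 38 42 12
f 34 42 38
f 2 18 29
f 18 6 32
f 29 32 10
f 18 32 29
f 6 41 19
f 41 12 40
f 19 40 5
f 41 40 19
f 12 42 39
f 42 11 35
f 39 35 3
f 42 35 39
f 11 37 36
f 37 8 24
f 36 24 7
f 37 24 36
f 8 23 28
f 23 2 25
f 28 25 9
f 23 25 28
f 4 30 16
f 30 10 31
f 16 31 5
f 30 31 16
f 4 16 14
f 16 5 15
f 14 15 3
f 16 15 14
f 4 14 21
f 14 3 20
f 21 20 7
f 14 20 21
f 4 21 26
f 21 7 27
f 26 27 9
f 21 27 26
f 4 26 30
f 26 9 33
f 30 33 10
f 26 33 30
f 5 31 19
f 31 10 32
f 19 32 6
f 31 32 19
f 3 15 39
f 15 5 40
f 39 40 12
f 15 40 39
f 7 20 36
f 20 3 35
f 36 35 11
f 20 35 36
f 9 27 28
f 27 7 24
f 28 24 8
f 27 24 28
f 10 33 29
f 33 9 25
f 29 25 2
f 33 25 29
f 44 43 46
f 44 46 45
f 46 43 47
f 46 47 45
f 47 43 48
f 47 48 45
f 48 43 49
f 48 49 45
f 49 43 50
f 49 50 45
f 50 43 51
f 50 51 45
f 51 43 52
f 51 52 45
f 52 43 53
f 52 53 45
f 53 43 54
f 53 54 45
f 54 43 55
f 54 55 45
f 55 43 56
f 55 56 45
f 56 43 57
f 56 57 45
f 57 43 44
f 57 44 45
f 59 61 58
f 62 59 58
f 58 61 60
f 60 62 58
f 59 65 61
f 63 59 62
f 63 65 59
f 61 65 60
f 64 62 60
f 60 65 64
f 64 63 62
f 65 63 64
f 67 66 69
f 67 69 68
f 69 66 70
f 69 70 68
f 70 66 71
f 70 71 68
f 71 66 72
f 71 72 68
f 72 66 73
f 72 73 68
f 73 66 74
f 73 74 68
f 74 66 75
f 74 75 68
f 75 66 76
f 75 76 68
f 76 66 77
f 76 77 68
f 77 66 78
f 77 78 68
f 78 66 79
f 78 79 68
f 79 66 80
f 79 80 68
f 80 66 81
f 80 81 68
f 81 66 82
f 81 82 68
f 82 66 83
f 82 83 68
f 83 66 67
f 83 67 68



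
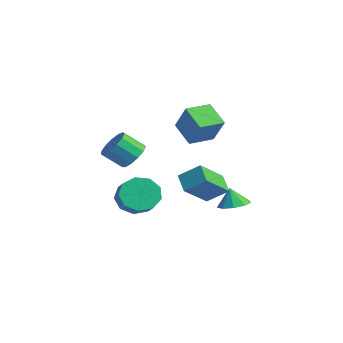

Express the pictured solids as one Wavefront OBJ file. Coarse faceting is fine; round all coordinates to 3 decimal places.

v -2.89 1.785 -2.273
v -2.325 0.243 -1.13
v -2.181 2.603 -1.518
v -1.616 1.061 -0.376
v -1.984 1.619 -2.944
v -1.419 0.077 -1.802
v -1.275 2.437 -2.19
v -0.71 0.895 -1.047
v -0.992 -2.671 -1.576
v -0.446 -2.324 -2.351
v 0.639 -2.622 -1.72
v 0.092 -2.969 -0.944
v -0.568 -1.814 -1.901
v 0.517 -2.112 -1.269
v -0.889 -1.705 -1.299
v 0.196 -2.003 -0.667
v -1.258 -2.049 -0.826
v -0.173 -2.346 -0.195
v -1.503 -2.683 -0.704
v -0.418 -2.981 -0.073
v -1.509 -3.312 -0.99
v -0.424 -3.61 -0.359
v -1.273 -3.641 -1.55
v -0.189 -3.939 -0.919
v -0.906 -3.516 -2.122
v 0.178 -3.814 -1.491
v -0.58 -2.996 -2.438
v 0.505 -3.294 -1.807
v -3.479 1.471 0.405
v -4.674 1.334 1.302
v -3.597 2.875 0.461
v -4.791 2.738 1.358
v -2.449 1.502 1.782
v -3.643 1.365 2.679
v -2.566 2.906 1.838
v -3.761 2.769 2.735
v -1.973 3.116 -3.42
v -1.44 3.75 -3.23
v -2.187 2.984 -2.38
v -1.976 3.959 -3.314
v -2.511 3.774 -3.447
v -2.794 3.281 -3.567
v -2.694 2.711 -3.619
v -2.256 2.33 -3.578
v -1.686 2.317 -3.463
v -1.251 2.678 -3.328
v -1.154 3.244 -3.236
v -1.819 -2.333 0.711
v -1.151 -2.178 1.197
v -1.554 -3.071 2.035
v -2.221 -3.227 1.549
v -1.494 -1.886 1.343
v -1.897 -2.779 2.182
v -1.94 -1.736 1.289
v -2.342 -2.629 2.127
v -2.347 -1.776 1.051
v -2.75 -2.669 1.89
v -2.586 -1.993 0.705
v -2.989 -2.886 1.544
v -2.582 -2.318 0.361
v -2.985 -3.211 1.2
v -2.335 -2.648 0.128
v -2.738 -3.541 0.967
v -1.925 -2.878 0.08
v -2.328 -3.771 0.919
v -1.48 -2.935 0.232
v -1.883 -3.829 1.071
v -1.143 -2.801 0.536
v -1.546 -3.695 1.375
v -1.021 -2.519 0.896
v -1.423 -3.412 1.735
f 2 4 1
f 5 2 1
f 1 4 3
f 3 5 1
f 2 8 4
f 6 2 5
f 6 8 2
f 4 8 3
f 7 5 3
f 3 8 7
f 7 6 5
f 8 6 7
f 10 9 13
f 10 13 11
f 11 13 14
f 11 14 12
f 13 9 15
f 13 15 14
f 14 15 16
f 14 16 12
f 15 9 17
f 15 17 16
f 16 17 18
f 16 18 12
f 17 9 19
f 17 19 18
f 18 19 20
f 18 20 12
f 19 9 21
f 19 21 20
f 20 21 22
f 20 22 12
f 21 9 23
f 21 23 22
f 22 23 24
f 22 24 12
f 23 9 25
f 23 25 24
f 24 25 26
f 24 26 12
f 25 9 27
f 25 27 26
f 26 27 28
f 26 28 12
f 27 9 10
f 27 10 28
f 28 10 11
f 28 11 12
f 30 32 29
f 33 30 29
f 29 32 31
f 31 33 29
f 30 36 32
f 34 30 33
f 34 36 30
f 32 36 31
f 35 33 31
f 31 36 35
f 35 34 33
f 36 34 35
f 38 37 40
f 38 40 39
f 40 37 41
f 40 41 39
f 41 37 42
f 41 42 39
f 42 37 43
f 42 43 39
f 43 37 44
f 43 44 39
f 44 37 45
f 44 45 39
f 45 37 46
f 45 46 39
f 46 37 47
f 46 47 39
f 47 37 38
f 47 38 39
f 49 48 52
f 49 52 50
f 50 52 53
f 50 53 51
f 52 48 54
f 52 54 53
f 53 54 55
f 53 55 51
f 54 48 56
f 54 56 55
f 55 56 57
f 55 57 51
f 56 48 58
f 56 58 57
f 57 58 59
f 57 59 51
f 58 48 60
f 58 60 59
f 59 60 61
f 59 61 51
f 60 48 62
f 60 62 61
f 61 62 63
f 61 63 51
f 62 48 64
f 62 64 63
f 63 64 65
f 63 65 51
f 64 48 66
f 64 66 65
f 65 66 67
f 65 67 51
f 66 48 68
f 66 68 67
f 67 68 69
f 67 69 51
f 68 48 70
f 68 70 69
f 69 70 71
f 69 71 51
f 70 48 49
f 70 49 71
f 71 49 50
f 71 50 51



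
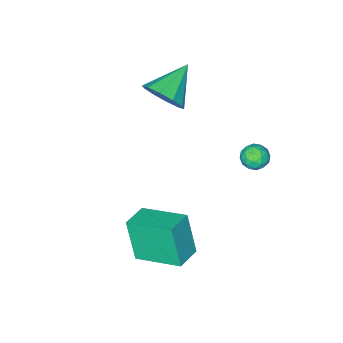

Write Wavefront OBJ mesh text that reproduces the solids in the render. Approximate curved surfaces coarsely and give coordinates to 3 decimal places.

v 0.705 -3.103 1.929
v 1.157 -2.75 2.796
v -0.905 -3.457 2.911
v 0.871 -2.254 2.506
v 0.521 -2.081 1.995
v 0.242 -2.299 1.458
v 0.14 -2.824 1.102
v 0.254 -3.456 1.061
v 0.54 -3.952 1.352
v 0.89 -4.124 1.863
v 1.169 -3.906 2.399
v 1.271 -3.381 2.756
v -1.297 0.985 -0.129
v -0.871 1.48 -0.239
v -0.669 0.62 0.659
v -0.243 1.115 0.549
v -0.84 1.243 0.806
v -1.228 1.469 0.318
v -0.312 0.631 0.102
v -0.7 0.857 -0.386
v -0.262 1.261 -0.097
v -0.589 1.639 0.338
v -0.951 0.461 0.082
v -1.278 0.839 0.517
v -1.139 1.265 -0.253
v -0.401 0.835 0.673
v -0.752 0.911 0.824
v -0.502 1.202 0.759
v -1.349 1.258 0.074
v -1.099 1.549 0.01
v -1.081 1.409 0.624
v -0.441 0.551 0.41
v -0.191 0.842 0.346
v -1.038 0.898 -0.339
v -0.788 1.189 -0.404
v -0.459 0.691 -0.204
v -0.531 1.427 -0.234
v -0.162 1.213 0.229
v -0.202 0.928 -0.034
v -0.43 1.061 -0.32
v -0.723 1.649 0.021
v -0.354 1.435 0.485
v -0.705 1.51 0.636
v -0.933 1.643 0.349
v -0.365 1.521 0.105
v -1.186 0.665 -0.065
v -0.817 0.451 0.399
v -0.607 0.457 0.071
v -0.835 0.59 -0.216
v -1.378 0.887 0.191
v -1.009 0.673 0.654
v -1.11 1.039 0.74
v -1.338 1.172 0.454
v -1.175 0.579 0.315
v 3.665 -0.211 -3.974
v 3.592 -0.894 -2.053
v 2.857 1.716 -3.32
v 2.783 1.034 -1.399
v 4.817 0.206 -3.781
v 4.743 -0.476 -1.86
v 4.008 2.134 -3.127
v 3.935 1.451 -1.206
f 2 1 4
f 2 4 3
f 4 1 5
f 4 5 3
f 5 1 6
f 5 6 3
f 6 1 7
f 6 7 3
f 7 1 8
f 7 8 3
f 8 1 9
f 8 9 3
f 9 1 10
f 9 10 3
f 10 1 11
f 10 11 3
f 11 1 12
f 11 12 3
f 12 1 2
f 12 2 3
f 13 50 29
f 50 24 53
f 29 53 18
f 50 53 29
f 13 29 25
f 29 18 30
f 25 30 14
f 29 30 25
f 13 25 34
f 25 14 35
f 34 35 20
f 25 35 34
f 13 34 46
f 34 20 49
f 46 49 23
f 34 49 46
f 13 46 50
f 46 23 54
f 50 54 24
f 46 54 50
f 14 30 41
f 30 18 44
f 41 44 22
f 30 44 41
f 18 53 31
f 53 24 52
f 31 52 17
f 53 52 31
f 24 54 51
f 54 23 47
f 51 47 15
f 54 47 51
f 23 49 48
f 49 20 36
f 48 36 19
f 49 36 48
f 20 35 40
f 35 14 37
f 40 37 21
f 35 37 40
f 16 42 28
f 42 22 43
f 28 43 17
f 42 43 28
f 16 28 26
f 28 17 27
f 26 27 15
f 28 27 26
f 16 26 33
f 26 15 32
f 33 32 19
f 26 32 33
f 16 33 38
f 33 19 39
f 38 39 21
f 33 39 38
f 16 38 42
f 38 21 45
f 42 45 22
f 38 45 42
f 17 43 31
f 43 22 44
f 31 44 18
f 43 44 31
f 15 27 51
f 27 17 52
f 51 52 24
f 27 52 51
f 19 32 48
f 32 15 47
f 48 47 23
f 32 47 48
f 21 39 40
f 39 19 36
f 40 36 20
f 39 36 40
f 22 45 41
f 45 21 37
f 41 37 14
f 45 37 41
f 56 58 55
f 59 56 55
f 55 58 57
f 57 59 55
f 56 62 58
f 60 56 59
f 60 62 56
f 58 62 57
f 61 59 57
f 57 62 61
f 61 60 59
f 62 60 61



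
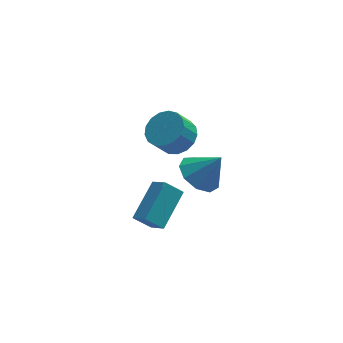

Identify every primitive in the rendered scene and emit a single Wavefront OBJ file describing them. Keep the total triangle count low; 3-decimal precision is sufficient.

v -0.076 2.533 -4.08
v 0.342 1.849 -3.516
v -0.798 2.621 -3.438
v -0.38 1.937 -2.874
v 0.9 3.883 -3.166
v 1.318 3.199 -2.602
v 0.178 3.971 -2.524
v 0.596 3.287 -1.96
v 1.965 3.323 -1.652
v 2.766 3.593 -2.167
v 2.795 3.117 -0.468
v 2.485 4.135 -1.875
v 1.96 4.297 -1.479
v 1.438 4.004 -1.164
v 1.162 3.391 -1.077
v 1.262 2.747 -1.259
v 1.691 2.372 -1.625
v 2.249 2.441 -2.003
v 2.673 2.924 -2.217
v 1.063 3.053 1.128
v 1.77 2.697 1.49
v 1.204 2.432 2.334
v 0.497 2.787 1.972
v 1.779 3.093 1.621
v 1.213 2.827 2.464
v 1.624 3.479 1.638
v 1.058 3.213 2.482
v 1.341 3.767 1.539
v 0.775 3.502 2.383
v 0.994 3.892 1.346
v 0.428 3.627 2.19
v 0.663 3.825 1.103
v 0.097 3.559 1.947
v 0.423 3.581 0.865
v -0.143 3.315 1.709
v 0.33 3.215 0.688
v -0.236 2.95 1.532
v 0.405 2.813 0.612
v -0.161 2.547 1.456
v 0.631 2.465 0.654
v 0.065 2.2 1.497
v 0.955 2.253 0.804
v 0.39 1.987 1.648
v 1.305 2.223 1.029
v 0.739 1.957 1.873
v 1.598 2.383 1.276
v 1.033 2.118 2.12
f 2 4 1
f 5 2 1
f 1 4 3
f 3 5 1
f 2 8 4
f 6 2 5
f 6 8 2
f 4 8 3
f 7 5 3
f 3 8 7
f 7 6 5
f 8 6 7
f 10 9 12
f 10 12 11
f 12 9 13
f 12 13 11
f 13 9 14
f 13 14 11
f 14 9 15
f 14 15 11
f 15 9 16
f 15 16 11
f 16 9 17
f 16 17 11
f 17 9 18
f 17 18 11
f 18 9 19
f 18 19 11
f 19 9 10
f 19 10 11
f 21 20 24
f 21 24 22
f 22 24 25
f 22 25 23
f 24 20 26
f 24 26 25
f 25 26 27
f 25 27 23
f 26 20 28
f 26 28 27
f 27 28 29
f 27 29 23
f 28 20 30
f 28 30 29
f 29 30 31
f 29 31 23
f 30 20 32
f 30 32 31
f 31 32 33
f 31 33 23
f 32 20 34
f 32 34 33
f 33 34 35
f 33 35 23
f 34 20 36
f 34 36 35
f 35 36 37
f 35 37 23
f 36 20 38
f 36 38 37
f 37 38 39
f 37 39 23
f 38 20 40
f 38 40 39
f 39 40 41
f 39 41 23
f 40 20 42
f 40 42 41
f 41 42 43
f 41 43 23
f 42 20 44
f 42 44 43
f 43 44 45
f 43 45 23
f 44 20 46
f 44 46 45
f 45 46 47
f 45 47 23
f 46 20 21
f 46 21 47
f 47 21 22
f 47 22 23



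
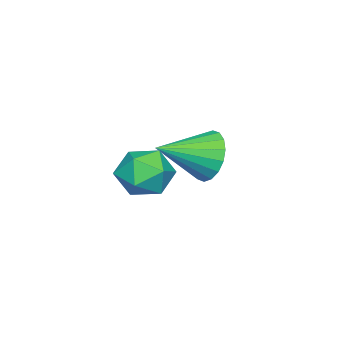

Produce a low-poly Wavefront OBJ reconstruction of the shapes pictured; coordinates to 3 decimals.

v -0.996 0.295 -1.792
v -0.549 0.665 -1.168
v 0.149 0.195 -2.552
v 0.596 0.565 -1.928
v 0.282 -0.22 -1.82
v -0.426 -0.157 -1.35
v 0.026 1.017 -2.37
v -0.682 1.08 -1.9
v 0.082 1.112 -1.525
v 0.24 0.347 -1.185
v -0.64 0.513 -2.535
v -0.482 -0.252 -2.195
v -3.126 0.793 -2.489
v -2.658 0.894 -3.228
v -1.994 -0.213 -1.911
v -2.521 1.18 -2.998
v -2.504 1.39 -2.667
v -2.61 1.481 -2.301
v -2.818 1.435 -1.973
v -3.087 1.263 -1.746
v -3.364 0.997 -1.667
v -3.593 0.691 -1.75
v -3.73 0.405 -1.98
v -3.747 0.195 -2.311
v -3.641 0.104 -2.677
v -3.433 0.15 -3.005
v -3.164 0.322 -3.232
v -2.888 0.588 -3.311
f 1 12 6
f 1 6 2
f 1 2 8
f 1 8 11
f 1 11 12
f 2 6 10
f 6 12 5
f 12 11 3
f 11 8 7
f 8 2 9
f 4 10 5
f 4 5 3
f 4 3 7
f 4 7 9
f 4 9 10
f 5 10 6
f 3 5 12
f 7 3 11
f 9 7 8
f 10 9 2
f 14 13 16
f 14 16 15
f 16 13 17
f 16 17 15
f 17 13 18
f 17 18 15
f 18 13 19
f 18 19 15
f 19 13 20
f 19 20 15
f 20 13 21
f 20 21 15
f 21 13 22
f 21 22 15
f 22 13 23
f 22 23 15
f 23 13 24
f 23 24 15
f 24 13 25
f 24 25 15
f 25 13 26
f 25 26 15
f 26 13 27
f 26 27 15
f 27 13 28
f 27 28 15
f 28 13 14
f 28 14 15



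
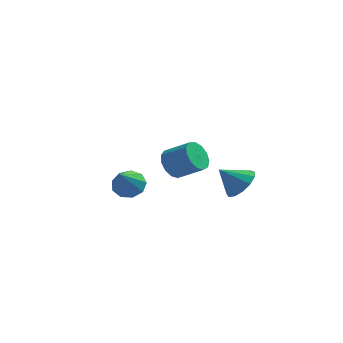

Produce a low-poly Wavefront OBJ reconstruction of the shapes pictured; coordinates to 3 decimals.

v 2.175 3.72 -0.083
v 2.795 3.518 0.522
v 1.245 3.52 0.803
v 2.721 4.013 0.556
v 2.473 4.415 0.387
v 2.131 4.596 0.069
v 1.802 4.499 -0.298
v 1.592 4.155 -0.596
v 1.567 3.673 -0.732
v 1.735 3.206 -0.661
v 2.043 2.902 -0.407
v 2.392 2.858 -0.05
v 2.673 3.087 0.296
v -2.403 2.204 0.274
v -1.914 2.606 0.712
v -2.517 0.996 1.506
v -2.409 2.754 0.813
v -2.902 2.646 0.661
v -3.161 2.33 0.328
v -3.066 1.956 -0.03
v -2.661 1.698 -0.246
v -2.135 1.677 -0.219
v -1.735 1.902 0.039
v -1.648 2.269 0.407
v 0.111 -1.389 3.638
v 0.504 -0.978 3.164
v 1.562 -1.2 3.849
v 1.169 -1.611 4.322
v 0.367 -0.718 3.459
v 1.425 -0.94 4.144
v 0.149 -0.671 3.812
v 1.207 -0.893 4.496
v -0.081 -0.852 4.109
v 0.977 -1.073 4.793
v -0.251 -1.203 4.256
v 0.808 -1.425 4.941
v -0.305 -1.614 4.207
v 0.754 -1.835 4.892
v -0.227 -1.953 3.977
v 0.831 -2.175 4.662
v -0.042 -2.113 3.64
v 1.016 -2.335 4.325
v 0.191 -2.044 3.301
v 1.25 -2.265 3.986
v 0.399 -1.766 3.07
v 1.458 -1.988 3.755
v 0.516 -1.369 3.018
v 1.574 -1.591 3.703
f 2 1 4
f 2 4 3
f 4 1 5
f 4 5 3
f 5 1 6
f 5 6 3
f 6 1 7
f 6 7 3
f 7 1 8
f 7 8 3
f 8 1 9
f 8 9 3
f 9 1 10
f 9 10 3
f 10 1 11
f 10 11 3
f 11 1 12
f 11 12 3
f 12 1 13
f 12 13 3
f 13 1 2
f 13 2 3
f 15 14 17
f 15 17 16
f 17 14 18
f 17 18 16
f 18 14 19
f 18 19 16
f 19 14 20
f 19 20 16
f 20 14 21
f 20 21 16
f 21 14 22
f 21 22 16
f 22 14 23
f 22 23 16
f 23 14 24
f 23 24 16
f 24 14 15
f 24 15 16
f 26 25 29
f 26 29 27
f 27 29 30
f 27 30 28
f 29 25 31
f 29 31 30
f 30 31 32
f 30 32 28
f 31 25 33
f 31 33 32
f 32 33 34
f 32 34 28
f 33 25 35
f 33 35 34
f 34 35 36
f 34 36 28
f 35 25 37
f 35 37 36
f 36 37 38
f 36 38 28
f 37 25 39
f 37 39 38
f 38 39 40
f 38 40 28
f 39 25 41
f 39 41 40
f 40 41 42
f 40 42 28
f 41 25 43
f 41 43 42
f 42 43 44
f 42 44 28
f 43 25 45
f 43 45 44
f 44 45 46
f 44 46 28
f 45 25 47
f 45 47 46
f 46 47 48
f 46 48 28
f 47 25 26
f 47 26 48
f 48 26 27
f 48 27 28



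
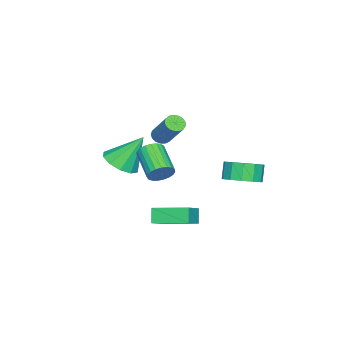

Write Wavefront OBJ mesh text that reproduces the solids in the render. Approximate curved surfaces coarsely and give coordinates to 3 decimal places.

v 2.427 -1.092 0.893
v 2.897 -1.165 1.447
v 1.744 -2.3 2.28
v 1.273 -2.228 1.727
v 2.73 -0.928 1.537
v 1.577 -2.063 2.37
v 2.51 -0.72 1.516
v 1.357 -1.855 2.349
v 2.275 -0.576 1.387
v 1.122 -1.712 2.22
v 2.067 -0.522 1.173
v 0.914 -1.657 2.006
v 1.921 -0.566 0.911
v 0.768 -1.701 1.744
v 1.862 -0.701 0.645
v 0.709 -1.837 1.479
v 1.901 -0.904 0.423
v 0.748 -2.039 1.256
v 2.031 -1.14 0.282
v 0.878 -2.275 1.115
v 2.229 -1.367 0.246
v 1.076 -2.502 1.08
v 2.461 -1.547 0.323
v 1.308 -2.682 1.156
v 2.688 -1.648 0.498
v 1.535 -2.783 1.331
v 2.869 -1.653 0.742
v 1.716 -2.788 1.575
v 2.973 -1.561 1.011
v 1.82 -2.696 1.845
v 2.984 -1.389 1.261
v 1.83 -2.524 2.094
v 0.854 -1.826 2.674
v 1.185 -2.242 2.816
v 1.956 -1.11 4.329
v 1.626 -0.694 4.186
v 1.327 -2.105 2.642
v 2.098 -0.974 4.154
v 1.361 -1.905 2.475
v 2.132 -0.773 3.987
v 1.279 -1.686 2.353
v 2.05 -0.555 3.865
v 1.099 -1.499 2.305
v 1.87 -0.368 3.817
v 0.864 -1.388 2.341
v 1.635 -0.256 3.854
v 0.626 -1.376 2.454
v 1.397 -0.245 3.966
v 0.441 -1.468 2.617
v 1.212 -0.336 4.129
v 0.35 -1.641 2.793
v 1.121 -0.51 4.305
v 0.375 -1.857 2.942
v 1.146 -0.726 4.454
v 0.51 -2.066 3.029
v 1.281 -0.934 4.541
v 0.723 -2.219 3.035
v 1.495 -1.088 4.547
v 0.967 -2.283 2.958
v 1.739 -1.151 4.47
v -0.738 1.902 -0.499
v -0.072 1.149 -0.233
v -0.597 1.024 0.726
v -1.262 1.778 0.459
v 0.161 1.651 -0.04
v -0.364 1.526 0.918
v 0.109 2.233 0.007
v -0.416 2.108 0.965
v -0.212 2.71 -0.107
v -0.737 2.585 0.852
v -0.7 2.93 -0.345
v -1.225 2.806 0.613
v -1.2 2.824 -0.633
v -1.725 2.7 0.326
v -1.553 2.426 -0.877
v -2.078 2.301 0.081
v -1.647 1.861 -1.002
v -2.172 1.736 -0.043
v -1.453 1.309 -0.967
v -1.977 1.185 -0.009
v -1.031 0.946 -0.784
v -1.556 0.821 0.175
v -0.516 0.886 -0.51
v -1.041 0.762 0.449
v 0.671 -1.901 -3.891
v 0.195 -2.118 -3.086
v 0.427 0.047 -3.509
v -0.049 -0.17 -2.704
v 1.909 -1.89 -3.156
v 1.433 -2.107 -2.351
v 1.665 0.058 -2.774
v 1.189 -0.159 -1.969
v 0.225 -4.439 -0.18
v 1.212 -3.979 -0.145
v -0.325 -3.401 1.62
v 0.807 -3.575 -0.501
v 0.18 -3.501 -0.735
v -0.431 -3.786 -0.757
v -0.791 -4.32 -0.559
v -0.763 -4.899 -0.216
v -0.358 -5.303 0.14
v 0.269 -5.377 0.374
v 0.88 -5.092 0.396
v 1.24 -4.558 0.198
f 2 1 5
f 2 5 3
f 3 5 6
f 3 6 4
f 5 1 7
f 5 7 6
f 6 7 8
f 6 8 4
f 7 1 9
f 7 9 8
f 8 9 10
f 8 10 4
f 9 1 11
f 9 11 10
f 10 11 12
f 10 12 4
f 11 1 13
f 11 13 12
f 12 13 14
f 12 14 4
f 13 1 15
f 13 15 14
f 14 15 16
f 14 16 4
f 15 1 17
f 15 17 16
f 16 17 18
f 16 18 4
f 17 1 19
f 17 19 18
f 18 19 20
f 18 20 4
f 19 1 21
f 19 21 20
f 20 21 22
f 20 22 4
f 21 1 23
f 21 23 22
f 22 23 24
f 22 24 4
f 23 1 25
f 23 25 24
f 24 25 26
f 24 26 4
f 25 1 27
f 25 27 26
f 26 27 28
f 26 28 4
f 27 1 29
f 27 29 28
f 28 29 30
f 28 30 4
f 29 1 31
f 29 31 30
f 30 31 32
f 30 32 4
f 31 1 2
f 31 2 32
f 32 2 3
f 32 3 4
f 34 33 37
f 34 37 35
f 35 37 38
f 35 38 36
f 37 33 39
f 37 39 38
f 38 39 40
f 38 40 36
f 39 33 41
f 39 41 40
f 40 41 42
f 40 42 36
f 41 33 43
f 41 43 42
f 42 43 44
f 42 44 36
f 43 33 45
f 43 45 44
f 44 45 46
f 44 46 36
f 45 33 47
f 45 47 46
f 46 47 48
f 46 48 36
f 47 33 49
f 47 49 48
f 48 49 50
f 48 50 36
f 49 33 51
f 49 51 50
f 50 51 52
f 50 52 36
f 51 33 53
f 51 53 52
f 52 53 54
f 52 54 36
f 53 33 55
f 53 55 54
f 54 55 56
f 54 56 36
f 55 33 57
f 55 57 56
f 56 57 58
f 56 58 36
f 57 33 59
f 57 59 58
f 58 59 60
f 58 60 36
f 59 33 34
f 59 34 60
f 60 34 35
f 60 35 36
f 62 61 65
f 62 65 63
f 63 65 66
f 63 66 64
f 65 61 67
f 65 67 66
f 66 67 68
f 66 68 64
f 67 61 69
f 67 69 68
f 68 69 70
f 68 70 64
f 69 61 71
f 69 71 70
f 70 71 72
f 70 72 64
f 71 61 73
f 71 73 72
f 72 73 74
f 72 74 64
f 73 61 75
f 73 75 74
f 74 75 76
f 74 76 64
f 75 61 77
f 75 77 76
f 76 77 78
f 76 78 64
f 77 61 79
f 77 79 78
f 78 79 80
f 78 80 64
f 79 61 81
f 79 81 80
f 80 81 82
f 80 82 64
f 81 61 83
f 81 83 82
f 82 83 84
f 82 84 64
f 83 61 62
f 83 62 84
f 84 62 63
f 84 63 64
f 86 88 85
f 89 86 85
f 85 88 87
f 87 89 85
f 86 92 88
f 90 86 89
f 90 92 86
f 88 92 87
f 91 89 87
f 87 92 91
f 91 90 89
f 92 90 91
f 94 93 96
f 94 96 95
f 96 93 97
f 96 97 95
f 97 93 98
f 97 98 95
f 98 93 99
f 98 99 95
f 99 93 100
f 99 100 95
f 100 93 101
f 100 101 95
f 101 93 102
f 101 102 95
f 102 93 103
f 102 103 95
f 103 93 104
f 103 104 95
f 104 93 94
f 104 94 95



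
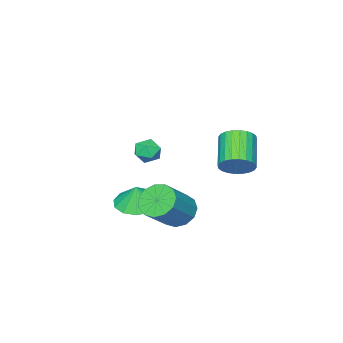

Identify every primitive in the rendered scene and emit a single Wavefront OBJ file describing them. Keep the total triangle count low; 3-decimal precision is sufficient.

v 0.122 1.104 0.435
v 0.503 1.562 0.672
v 0.957 0.558 0.148
v 1.338 1.016 0.385
v 0.99 0.652 0.782
v 0.474 0.99 0.959
v 0.986 1.13 -0.139
v 0.47 1.468 0.038
v 1.037 1.579 0.316
v 1.04 1.283 0.886
v 0.42 0.837 -0.066
v 0.423 0.541 0.504
v -0.081 1.959 -2.98
v 0.486 1.807 -3.608
v 1.827 1.929 -2.429
v 1.261 2.081 -1.8
v 0.427 2.288 -3.591
v 1.768 2.41 -2.412
v 0.207 2.664 -3.38
v 1.548 2.786 -2.2
v -0.105 2.816 -3.041
v 1.237 2.939 -1.862
v -0.408 2.697 -2.683
v 0.933 2.819 -1.504
v -0.608 2.343 -2.419
v 0.733 2.465 -1.24
v -0.64 1.867 -2.333
v 0.701 1.989 -1.154
v -0.495 1.42 -2.453
v 0.846 1.542 -1.273
v -0.218 1.145 -2.739
v 1.123 1.267 -1.56
v 0.103 1.128 -3.102
v 1.444 1.25 -1.923
v 0.365 1.375 -3.426
v 1.706 1.497 -2.247
v -0.921 -1.198 -4.062
v -0.171 -0.53 -4.289
v -0.719 -1.082 -3.058
v -0.655 -0.216 -4.228
v -1.224 -0.214 -4.113
v -1.697 -0.525 -3.983
v -1.923 -1.048 -3.877
v -1.832 -1.62 -3.83
v -1.451 -2.057 -3.856
v -0.902 -2.221 -3.948
v -0.359 -2.061 -4.076
v 0.005 -1.626 -4.199
v 0.076 -1.055 -4.279
v -3.34 2.16 -1.645
v -2.925 1.503 -1.837
v -4.006 0.543 -0.886
v -4.42 1.2 -0.695
v -2.778 1.594 -1.578
v -3.859 0.635 -0.627
v -2.716 1.772 -1.328
v -3.797 0.812 -0.377
v -2.749 2.008 -1.127
v -3.83 1.049 -0.176
v -2.872 2.268 -1.005
v -3.953 1.308 -0.054
v -3.066 2.511 -0.981
v -4.147 1.551 -0.03
v -3.302 2.701 -1.057
v -4.383 1.741 -0.106
v -3.544 2.808 -1.223
v -4.624 1.849 -0.272
v -3.754 2.817 -1.454
v -4.835 1.857 -0.503
v -3.901 2.725 -1.713
v -4.982 1.766 -0.762
v -3.963 2.548 -1.963
v -5.044 1.588 -1.012
v -3.93 2.311 -2.164
v -5.011 1.352 -1.213
v -3.807 2.052 -2.286
v -4.888 1.092 -1.335
v -3.613 1.809 -2.31
v -4.694 0.849 -1.359
v -3.377 1.619 -2.234
v -4.458 0.659 -1.283
v -3.136 1.511 -2.068
v -4.216 0.552 -1.117
f 1 12 6
f 1 6 2
f 1 2 8
f 1 8 11
f 1 11 12
f 2 6 10
f 6 12 5
f 12 11 3
f 11 8 7
f 8 2 9
f 4 10 5
f 4 5 3
f 4 3 7
f 4 7 9
f 4 9 10
f 5 10 6
f 3 5 12
f 7 3 11
f 9 7 8
f 10 9 2
f 14 13 17
f 14 17 15
f 15 17 18
f 15 18 16
f 17 13 19
f 17 19 18
f 18 19 20
f 18 20 16
f 19 13 21
f 19 21 20
f 20 21 22
f 20 22 16
f 21 13 23
f 21 23 22
f 22 23 24
f 22 24 16
f 23 13 25
f 23 25 24
f 24 25 26
f 24 26 16
f 25 13 27
f 25 27 26
f 26 27 28
f 26 28 16
f 27 13 29
f 27 29 28
f 28 29 30
f 28 30 16
f 29 13 31
f 29 31 30
f 30 31 32
f 30 32 16
f 31 13 33
f 31 33 32
f 32 33 34
f 32 34 16
f 33 13 35
f 33 35 34
f 34 35 36
f 34 36 16
f 35 13 14
f 35 14 36
f 36 14 15
f 36 15 16
f 38 37 40
f 38 40 39
f 40 37 41
f 40 41 39
f 41 37 42
f 41 42 39
f 42 37 43
f 42 43 39
f 43 37 44
f 43 44 39
f 44 37 45
f 44 45 39
f 45 37 46
f 45 46 39
f 46 37 47
f 46 47 39
f 47 37 48
f 47 48 39
f 48 37 49
f 48 49 39
f 49 37 38
f 49 38 39
f 51 50 54
f 51 54 52
f 52 54 55
f 52 55 53
f 54 50 56
f 54 56 55
f 55 56 57
f 55 57 53
f 56 50 58
f 56 58 57
f 57 58 59
f 57 59 53
f 58 50 60
f 58 60 59
f 59 60 61
f 59 61 53
f 60 50 62
f 60 62 61
f 61 62 63
f 61 63 53
f 62 50 64
f 62 64 63
f 63 64 65
f 63 65 53
f 64 50 66
f 64 66 65
f 65 66 67
f 65 67 53
f 66 50 68
f 66 68 67
f 67 68 69
f 67 69 53
f 68 50 70
f 68 70 69
f 69 70 71
f 69 71 53
f 70 50 72
f 70 72 71
f 71 72 73
f 71 73 53
f 72 50 74
f 72 74 73
f 73 74 75
f 73 75 53
f 74 50 76
f 74 76 75
f 75 76 77
f 75 77 53
f 76 50 78
f 76 78 77
f 77 78 79
f 77 79 53
f 78 50 80
f 78 80 79
f 79 80 81
f 79 81 53
f 80 50 82
f 80 82 81
f 81 82 83
f 81 83 53
f 82 50 51
f 82 51 83
f 83 51 52
f 83 52 53

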